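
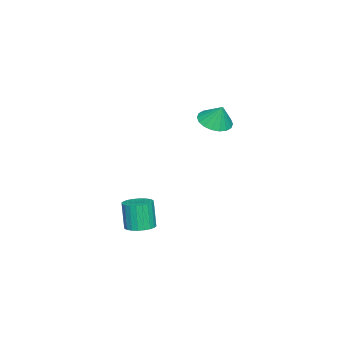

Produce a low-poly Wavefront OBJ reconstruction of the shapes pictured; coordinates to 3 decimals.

v -0.665 -3.757 -4.539
v 0.182 -3.889 -4.393
v -0.147 -4.154 -2.716
v -0.995 -4.023 -2.861
v 0.158 -3.554 -4.345
v -0.171 -3.819 -2.667
v 0.008 -3.249 -4.326
v -0.321 -3.515 -2.649
v -0.244 -3.023 -4.34
v -0.573 -3.288 -2.662
v -0.56 -2.908 -4.383
v -0.889 -3.173 -2.706
v -0.893 -2.922 -4.451
v -1.222 -3.188 -2.774
v -1.19 -3.063 -4.532
v -1.52 -3.329 -2.854
v -1.408 -3.31 -4.614
v -1.737 -3.576 -2.936
v -1.513 -3.626 -4.684
v -1.842 -3.891 -3.007
v -1.489 -3.961 -4.733
v -1.818 -4.226 -3.055
v -1.339 -4.265 -4.751
v -1.668 -4.531 -3.074
v -1.087 -4.492 -4.738
v -1.416 -4.757 -3.06
v -0.771 -4.607 -4.694
v -1.1 -4.872 -3.017
v -0.438 -4.592 -4.626
v -0.767 -4.858 -2.949
v -0.14 -4.451 -4.546
v -0.47 -4.717 -2.868
v 0.077 -4.204 -4.464
v -0.252 -4.47 -2.786
v -3.079 -0.398 2.992
v -2.121 -0.679 2.949
v -2.881 0.098 4.188
v -2.111 -0.268 2.777
v -2.294 0.116 2.648
v -2.632 0.399 2.587
v -3.059 0.524 2.606
v -3.489 0.467 2.702
v -3.839 0.238 2.855
v -4.038 -0.117 3.035
v -4.047 -0.528 3.207
v -3.865 -0.912 3.336
v -3.527 -1.195 3.397
v -3.1 -1.32 3.378
v -2.669 -1.263 3.282
v -2.32 -1.034 3.129
f 2 1 5
f 2 5 3
f 3 5 6
f 3 6 4
f 5 1 7
f 5 7 6
f 6 7 8
f 6 8 4
f 7 1 9
f 7 9 8
f 8 9 10
f 8 10 4
f 9 1 11
f 9 11 10
f 10 11 12
f 10 12 4
f 11 1 13
f 11 13 12
f 12 13 14
f 12 14 4
f 13 1 15
f 13 15 14
f 14 15 16
f 14 16 4
f 15 1 17
f 15 17 16
f 16 17 18
f 16 18 4
f 17 1 19
f 17 19 18
f 18 19 20
f 18 20 4
f 19 1 21
f 19 21 20
f 20 21 22
f 20 22 4
f 21 1 23
f 21 23 22
f 22 23 24
f 22 24 4
f 23 1 25
f 23 25 24
f 24 25 26
f 24 26 4
f 25 1 27
f 25 27 26
f 26 27 28
f 26 28 4
f 27 1 29
f 27 29 28
f 28 29 30
f 28 30 4
f 29 1 31
f 29 31 30
f 30 31 32
f 30 32 4
f 31 1 33
f 31 33 32
f 32 33 34
f 32 34 4
f 33 1 2
f 33 2 34
f 34 2 3
f 34 3 4
f 36 35 38
f 36 38 37
f 38 35 39
f 38 39 37
f 39 35 40
f 39 40 37
f 40 35 41
f 40 41 37
f 41 35 42
f 41 42 37
f 42 35 43
f 42 43 37
f 43 35 44
f 43 44 37
f 44 35 45
f 44 45 37
f 45 35 46
f 45 46 37
f 46 35 47
f 46 47 37
f 47 35 48
f 47 48 37
f 48 35 49
f 48 49 37
f 49 35 50
f 49 50 37
f 50 35 36
f 50 36 37



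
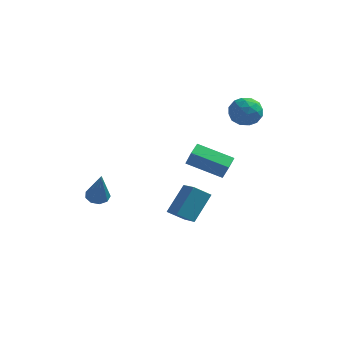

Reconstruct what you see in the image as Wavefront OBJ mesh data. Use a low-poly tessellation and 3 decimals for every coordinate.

v -3.137 -3.129 0.26
v -2.537 -2.948 0.193
v -2.683 -3.931 2.18
v -2.766 -2.634 0.379
v -3.168 -2.551 0.509
v -3.556 -2.738 0.522
v -3.748 -3.108 0.413
v -3.654 -3.488 0.232
v -3.318 -3.699 0.064
v -2.898 -3.644 -0.012
v -2.589 -3.347 0.039
v -0.332 -0.462 -2.13
v 0.25 0.725 -0.779
v 0.504 -0.182 -2.736
v 1.086 1.005 -1.385
v 0.454 -1.525 -1.535
v 1.036 -0.338 -0.184
v 1.29 -1.245 -2.141
v 1.872 -0.058 -0.79
v 2.709 4.493 3.603
v 3.404 4.175 3.011
v 2.196 3.025 3.789
v 2.891 2.707 3.197
v 3.121 3.057 4.069
v 3.438 3.963 3.954
v 2.162 3.237 2.846
v 2.479 4.143 2.731
v 3.066 3.398 2.543
v 3.659 3.287 3.299
v 1.941 3.913 3.501
v 2.534 3.802 4.257
v 3.101 4.462 3.291
v 2.499 2.738 3.509
v 2.634 2.943 4.022
v 3.043 2.756 3.674
v 3.121 4.338 3.845
v 3.53 4.151 3.497
v 3.364 3.494 4.119
v 2.07 3.049 3.303
v 2.479 2.862 2.955
v 2.557 4.444 3.126
v 2.966 4.257 2.778
v 2.236 3.706 2.681
v 3.311 3.819 2.667
v 3.01 2.957 2.777
v 2.581 3.268 2.57
v 2.768 3.801 2.503
v 3.66 3.754 3.112
v 3.359 2.891 3.221
v 3.494 3.097 3.734
v 3.68 3.63 3.666
v 3.461 3.297 2.837
v 2.241 4.309 3.579
v 1.94 3.446 3.688
v 1.92 3.57 3.134
v 2.106 4.103 3.066
v 2.59 4.243 4.023
v 2.289 3.381 4.133
v 2.832 3.399 4.297
v 3.019 3.932 4.23
v 2.139 3.903 3.963
v 0.448 0.296 1.1
v 0.8 0.036 2.054
v 0.555 1.157 1.295
v 0.907 0.897 2.25
v 2.373 0.223 0.37
v 2.725 -0.037 1.325
v 2.48 1.084 0.566
v 2.832 0.824 1.52
f 2 1 4
f 2 4 3
f 4 1 5
f 4 5 3
f 5 1 6
f 5 6 3
f 6 1 7
f 6 7 3
f 7 1 8
f 7 8 3
f 8 1 9
f 8 9 3
f 9 1 10
f 9 10 3
f 10 1 11
f 10 11 3
f 11 1 2
f 11 2 3
f 13 15 12
f 16 13 12
f 12 15 14
f 14 16 12
f 13 19 15
f 17 13 16
f 17 19 13
f 15 19 14
f 18 16 14
f 14 19 18
f 18 17 16
f 19 17 18
f 20 57 36
f 57 31 60
f 36 60 25
f 57 60 36
f 20 36 32
f 36 25 37
f 32 37 21
f 36 37 32
f 20 32 41
f 32 21 42
f 41 42 27
f 32 42 41
f 20 41 53
f 41 27 56
f 53 56 30
f 41 56 53
f 20 53 57
f 53 30 61
f 57 61 31
f 53 61 57
f 21 37 48
f 37 25 51
f 48 51 29
f 37 51 48
f 25 60 38
f 60 31 59
f 38 59 24
f 60 59 38
f 31 61 58
f 61 30 54
f 58 54 22
f 61 54 58
f 30 56 55
f 56 27 43
f 55 43 26
f 56 43 55
f 27 42 47
f 42 21 44
f 47 44 28
f 42 44 47
f 23 49 35
f 49 29 50
f 35 50 24
f 49 50 35
f 23 35 33
f 35 24 34
f 33 34 22
f 35 34 33
f 23 33 40
f 33 22 39
f 40 39 26
f 33 39 40
f 23 40 45
f 40 26 46
f 45 46 28
f 40 46 45
f 23 45 49
f 45 28 52
f 49 52 29
f 45 52 49
f 24 50 38
f 50 29 51
f 38 51 25
f 50 51 38
f 22 34 58
f 34 24 59
f 58 59 31
f 34 59 58
f 26 39 55
f 39 22 54
f 55 54 30
f 39 54 55
f 28 46 47
f 46 26 43
f 47 43 27
f 46 43 47
f 29 52 48
f 52 28 44
f 48 44 21
f 52 44 48
f 63 65 62
f 66 63 62
f 62 65 64
f 64 66 62
f 63 69 65
f 67 63 66
f 67 69 63
f 65 69 64
f 68 66 64
f 64 69 68
f 68 67 66
f 69 67 68



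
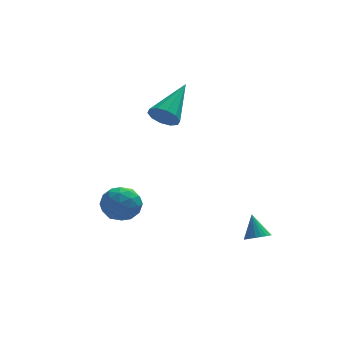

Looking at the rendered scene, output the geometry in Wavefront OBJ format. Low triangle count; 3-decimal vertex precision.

v 0.223 1.702 1.665
v 0.527 1.914 1.048
v 1.357 3.198 2.735
v 0.156 2.152 1.107
v -0.189 2.219 1.38
v -0.377 2.088 1.762
v -0.335 1.81 2.107
v -0.08 1.491 2.283
v 0.291 1.252 2.223
v 0.636 1.186 1.95
v 0.823 1.316 1.569
v 0.782 1.595 1.224
v 3.212 -2.762 -3.003
v 3.478 -3.152 -2.719
v 3.088 -2.158 -2.057
v 3.649 -3.015 -2.784
v 3.745 -2.834 -2.887
v 3.749 -2.641 -3.01
v 3.66 -2.469 -3.131
v 3.493 -2.348 -3.231
v 3.278 -2.298 -3.291
v 3.052 -2.329 -3.301
v 2.853 -2.434 -3.26
v 2.717 -2.597 -3.174
v 2.666 -2.788 -3.059
v 2.709 -2.974 -2.934
v 2.84 -3.124 -2.821
v 3.035 -3.211 -2.74
v 3.261 -3.221 -2.704
v -2.274 -1.784 -0.969
v -1.575 -1.95 -0.492
v -2.545 -3.15 -1.048
v -1.846 -3.316 -0.571
v -2.529 -2.929 -0.215
v -2.361 -2.085 -0.166
v -1.759 -3.015 -1.374
v -1.591 -2.171 -1.325
v -1.257 -2.711 -0.743
v -1.733 -2.658 -0.026
v -2.387 -2.442 -1.514
v -2.863 -2.389 -0.797
v -1.9 -1.747 -0.724
v -2.22 -3.353 -0.816
v -2.621 -3.125 -0.607
v -2.21 -3.223 -0.327
v -2.363 -1.826 -0.532
v -1.952 -1.924 -0.252
v -2.513 -2.499 -0.088
v -2.168 -3.176 -1.288
v -1.757 -3.274 -1.008
v -1.91 -1.877 -1.213
v -1.499 -1.975 -0.933
v -1.607 -2.601 -1.452
v -1.302 -2.292 -0.591
v -1.462 -3.095 -0.637
v -1.411 -2.918 -1.109
v -1.312 -2.422 -1.08
v -1.582 -2.261 -0.169
v -1.742 -3.064 -0.216
v -2.144 -2.836 -0.006
v -2.045 -2.34 0.023
v -1.395 -2.708 -0.317
v -2.378 -2.036 -1.324
v -2.538 -2.839 -1.371
v -2.075 -2.76 -1.563
v -1.976 -2.264 -1.534
v -2.658 -2.005 -0.903
v -2.818 -2.808 -0.949
v -2.808 -2.678 -0.46
v -2.709 -2.182 -0.431
v -2.725 -2.392 -1.223
f 2 1 4
f 2 4 3
f 4 1 5
f 4 5 3
f 5 1 6
f 5 6 3
f 6 1 7
f 6 7 3
f 7 1 8
f 7 8 3
f 8 1 9
f 8 9 3
f 9 1 10
f 9 10 3
f 10 1 11
f 10 11 3
f 11 1 12
f 11 12 3
f 12 1 2
f 12 2 3
f 14 13 16
f 14 16 15
f 16 13 17
f 16 17 15
f 17 13 18
f 17 18 15
f 18 13 19
f 18 19 15
f 19 13 20
f 19 20 15
f 20 13 21
f 20 21 15
f 21 13 22
f 21 22 15
f 22 13 23
f 22 23 15
f 23 13 24
f 23 24 15
f 24 13 25
f 24 25 15
f 25 13 26
f 25 26 15
f 26 13 27
f 26 27 15
f 27 13 28
f 27 28 15
f 28 13 29
f 28 29 15
f 29 13 14
f 29 14 15
f 30 67 46
f 67 41 70
f 46 70 35
f 67 70 46
f 30 46 42
f 46 35 47
f 42 47 31
f 46 47 42
f 30 42 51
f 42 31 52
f 51 52 37
f 42 52 51
f 30 51 63
f 51 37 66
f 63 66 40
f 51 66 63
f 30 63 67
f 63 40 71
f 67 71 41
f 63 71 67
f 31 47 58
f 47 35 61
f 58 61 39
f 47 61 58
f 35 70 48
f 70 41 69
f 48 69 34
f 70 69 48
f 41 71 68
f 71 40 64
f 68 64 32
f 71 64 68
f 40 66 65
f 66 37 53
f 65 53 36
f 66 53 65
f 37 52 57
f 52 31 54
f 57 54 38
f 52 54 57
f 33 59 45
f 59 39 60
f 45 60 34
f 59 60 45
f 33 45 43
f 45 34 44
f 43 44 32
f 45 44 43
f 33 43 50
f 43 32 49
f 50 49 36
f 43 49 50
f 33 50 55
f 50 36 56
f 55 56 38
f 50 56 55
f 33 55 59
f 55 38 62
f 59 62 39
f 55 62 59
f 34 60 48
f 60 39 61
f 48 61 35
f 60 61 48
f 32 44 68
f 44 34 69
f 68 69 41
f 44 69 68
f 36 49 65
f 49 32 64
f 65 64 40
f 49 64 65
f 38 56 57
f 56 36 53
f 57 53 37
f 56 53 57
f 39 62 58
f 62 38 54
f 58 54 31
f 62 54 58



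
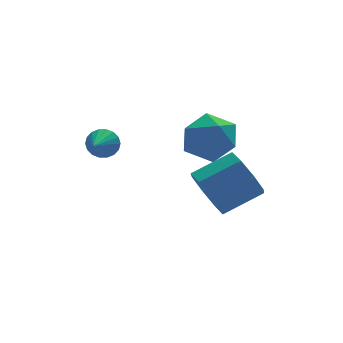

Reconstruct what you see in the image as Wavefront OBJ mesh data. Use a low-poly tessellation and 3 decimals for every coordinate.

v 0.104 1.208 1.117
v 0.56 1.579 0.199
v 2.132 1.543 0.966
v 1.676 1.172 1.883
v 0.325 2.195 0.71
v 1.898 2.159 1.477
v -0.04 2.233 1.46
v 1.533 2.196 2.226
v -0.32 1.67 2.008
v 1.252 1.634 2.775
v -0.352 0.837 2.034
v 1.22 0.801 2.801
v -0.118 0.221 1.523
v 1.455 0.185 2.29
v 0.247 0.184 0.774
v 1.82 0.147 1.54
v 0.528 0.746 0.225
v 2.1 0.71 0.992
v 0.37 2.422 2.719
v 1.329 1.838 2.953
v -0.409 1.762 4.267
v 0.55 1.178 4.501
v 0.546 2.323 4.563
v 1.028 2.731 3.606
v -0.108 0.869 3.614
v 0.374 1.277 2.657
v 1.033 0.879 3.506
v 1.437 1.777 4.092
v -0.517 1.823 3.128
v -0.113 2.721 3.714
v -3.092 3.049 3.409
v -2.827 2.637 2.997
v -3.768 2.111 3.911
v -2.649 2.627 3.219
v -2.559 2.701 3.479
v -2.574 2.844 3.725
v -2.692 3.027 3.909
v -2.889 3.215 3.993
v -3.126 3.369 3.962
v -3.357 3.46 3.822
v -3.534 3.47 3.6
v -3.625 3.396 3.34
v -3.609 3.253 3.094
v -3.491 3.07 2.91
v -3.294 2.883 2.825
v -3.057 2.728 2.857
f 2 1 5
f 2 5 3
f 3 5 6
f 3 6 4
f 5 1 7
f 5 7 6
f 6 7 8
f 6 8 4
f 7 1 9
f 7 9 8
f 8 9 10
f 8 10 4
f 9 1 11
f 9 11 10
f 10 11 12
f 10 12 4
f 11 1 13
f 11 13 12
f 12 13 14
f 12 14 4
f 13 1 15
f 13 15 14
f 14 15 16
f 14 16 4
f 15 1 17
f 15 17 16
f 16 17 18
f 16 18 4
f 17 1 2
f 17 2 18
f 18 2 3
f 18 3 4
f 19 30 24
f 19 24 20
f 19 20 26
f 19 26 29
f 19 29 30
f 20 24 28
f 24 30 23
f 30 29 21
f 29 26 25
f 26 20 27
f 22 28 23
f 22 23 21
f 22 21 25
f 22 25 27
f 22 27 28
f 23 28 24
f 21 23 30
f 25 21 29
f 27 25 26
f 28 27 20
f 32 31 34
f 32 34 33
f 34 31 35
f 34 35 33
f 35 31 36
f 35 36 33
f 36 31 37
f 36 37 33
f 37 31 38
f 37 38 33
f 38 31 39
f 38 39 33
f 39 31 40
f 39 40 33
f 40 31 41
f 40 41 33
f 41 31 42
f 41 42 33
f 42 31 43
f 42 43 33
f 43 31 44
f 43 44 33
f 44 31 45
f 44 45 33
f 45 31 46
f 45 46 33
f 46 31 32
f 46 32 33



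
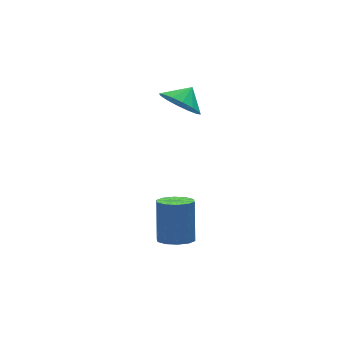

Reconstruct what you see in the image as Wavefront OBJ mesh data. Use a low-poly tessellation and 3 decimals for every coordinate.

v 0.656 -4.105 -2.609
v 1.464 -4.165 -2.736
v 1.812 -3.376 -0.898
v 1.004 -3.315 -0.771
v 1.313 -3.711 -2.902
v 1.661 -2.922 -1.064
v 0.911 -3.407 -2.957
v 1.259 -2.618 -1.119
v 0.412 -3.37 -2.878
v 0.759 -2.58 -1.041
v 0.006 -3.613 -2.697
v 0.353 -2.824 -0.859
v -0.152 -4.044 -2.482
v 0.196 -3.255 -0.644
v -0.001 -4.498 -2.316
v 0.347 -3.709 -0.478
v 0.401 -4.802 -2.261
v 0.749 -4.013 -0.423
v 0.901 -4.84 -2.339
v 1.248 -4.05 -0.502
v 1.307 -4.596 -2.521
v 1.654 -3.807 -0.683
v 2.379 -0.798 3.255
v 2.913 -0.455 2.444
v 3.121 -0.462 3.885
v 2.604 -0.045 2.589
v 2.235 0.163 2.912
v 1.904 0.113 3.328
v 1.701 -0.18 3.724
v 1.679 -0.64 3.994
v 1.845 -1.141 4.066
v 2.154 -1.551 3.921
v 2.523 -1.759 3.597
v 2.854 -1.709 3.182
v 3.057 -1.416 2.786
v 3.079 -0.957 2.516
f 2 1 5
f 2 5 3
f 3 5 6
f 3 6 4
f 5 1 7
f 5 7 6
f 6 7 8
f 6 8 4
f 7 1 9
f 7 9 8
f 8 9 10
f 8 10 4
f 9 1 11
f 9 11 10
f 10 11 12
f 10 12 4
f 11 1 13
f 11 13 12
f 12 13 14
f 12 14 4
f 13 1 15
f 13 15 14
f 14 15 16
f 14 16 4
f 15 1 17
f 15 17 16
f 16 17 18
f 16 18 4
f 17 1 19
f 17 19 18
f 18 19 20
f 18 20 4
f 19 1 21
f 19 21 20
f 20 21 22
f 20 22 4
f 21 1 2
f 21 2 22
f 22 2 3
f 22 3 4
f 24 23 26
f 24 26 25
f 26 23 27
f 26 27 25
f 27 23 28
f 27 28 25
f 28 23 29
f 28 29 25
f 29 23 30
f 29 30 25
f 30 23 31
f 30 31 25
f 31 23 32
f 31 32 25
f 32 23 33
f 32 33 25
f 33 23 34
f 33 34 25
f 34 23 35
f 34 35 25
f 35 23 36
f 35 36 25
f 36 23 24
f 36 24 25



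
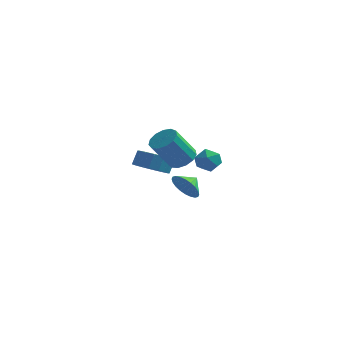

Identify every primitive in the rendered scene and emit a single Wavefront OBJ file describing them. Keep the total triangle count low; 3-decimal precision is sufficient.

v 1.371 -1.322 1.299
v 1.892 -0.649 1.321
v 2.088 -1.911 2.319
v 2.609 -1.238 2.341
v 1.801 -1.159 2.598
v 1.358 -0.796 1.968
v 2.622 -1.764 1.672
v 2.179 -1.401 1.042
v 2.665 -0.922 1.552
v 2.158 -0.548 2.124
v 1.822 -2.012 1.516
v 1.315 -1.638 2.088
v -0.495 3.396 -2.805
v 0.046 3.52 -3.672
v -0.025 4.204 -2.395
v -0.277 3.747 -3.748
v -0.633 3.921 -3.681
v -0.968 4.014 -3.48
v -1.231 4.014 -3.176
v -1.383 3.92 -2.816
v -1.399 3.745 -2.454
v -1.277 3.518 -2.146
v -1.037 3.272 -1.937
v -0.714 3.046 -1.861
v -0.358 2.872 -1.929
v -0.023 2.779 -2.13
v 0.241 2.779 -2.433
v 0.392 2.873 -2.793
v 0.408 3.047 -3.155
v 0.287 3.275 -3.464
v -1.669 0.301 -0.035
v -0.607 0.34 -0.28
v -0.43 0.857 0.569
v -1.491 0.819 0.815
v -0.829 0.802 -0.515
v -0.651 1.319 0.334
v -1.275 1.131 -0.622
v -1.097 1.648 0.227
v -1.827 1.237 -0.571
v -1.649 1.754 0.278
v -2.336 1.092 -0.377
v -2.159 1.61 0.472
v -2.667 0.736 -0.091
v -2.489 1.253 0.759
v -2.73 0.263 0.211
v -2.553 0.78 1.06
v -2.509 -0.199 0.446
v -2.331 0.318 1.295
v -2.063 -0.528 0.553
v -1.885 -0.011 1.402
v -1.511 -0.634 0.502
v -1.333 -0.117 1.351
v -1.001 -0.49 0.308
v -0.824 0.028 1.157
v -0.671 -0.133 0.021
v -0.493 0.384 0.871
v 1.13 -3.431 2.87
v 1.74 -3.046 3.357
v 0.88 -3.784 5.017
v 0.27 -4.169 4.53
v 1.375 -2.723 3.311
v 0.514 -3.46 4.972
v 0.932 -2.624 3.126
v 0.072 -3.361 4.786
v 0.552 -2.781 2.859
v -0.308 -3.519 4.519
v 0.356 -3.145 2.596
v -0.505 -3.883 4.256
v 0.405 -3.6 2.419
v -0.455 -4.337 4.079
v 0.685 -4.001 2.386
v -0.175 -4.739 4.046
v 1.106 -4.221 2.506
v 0.246 -4.959 4.167
v 1.535 -4.191 2.742
v 0.675 -4.928 4.402
v 1.835 -3.919 3.019
v 0.975 -4.657 4.679
v 1.911 -3.492 3.248
v 1.051 -4.23 4.908
f 1 12 6
f 1 6 2
f 1 2 8
f 1 8 11
f 1 11 12
f 2 6 10
f 6 12 5
f 12 11 3
f 11 8 7
f 8 2 9
f 4 10 5
f 4 5 3
f 4 3 7
f 4 7 9
f 4 9 10
f 5 10 6
f 3 5 12
f 7 3 11
f 9 7 8
f 10 9 2
f 14 13 16
f 14 16 15
f 16 13 17
f 16 17 15
f 17 13 18
f 17 18 15
f 18 13 19
f 18 19 15
f 19 13 20
f 19 20 15
f 20 13 21
f 20 21 15
f 21 13 22
f 21 22 15
f 22 13 23
f 22 23 15
f 23 13 24
f 23 24 15
f 24 13 25
f 24 25 15
f 25 13 26
f 25 26 15
f 26 13 27
f 26 27 15
f 27 13 28
f 27 28 15
f 28 13 29
f 28 29 15
f 29 13 30
f 29 30 15
f 30 13 14
f 30 14 15
f 32 31 35
f 32 35 33
f 33 35 36
f 33 36 34
f 35 31 37
f 35 37 36
f 36 37 38
f 36 38 34
f 37 31 39
f 37 39 38
f 38 39 40
f 38 40 34
f 39 31 41
f 39 41 40
f 40 41 42
f 40 42 34
f 41 31 43
f 41 43 42
f 42 43 44
f 42 44 34
f 43 31 45
f 43 45 44
f 44 45 46
f 44 46 34
f 45 31 47
f 45 47 46
f 46 47 48
f 46 48 34
f 47 31 49
f 47 49 48
f 48 49 50
f 48 50 34
f 49 31 51
f 49 51 50
f 50 51 52
f 50 52 34
f 51 31 53
f 51 53 52
f 52 53 54
f 52 54 34
f 53 31 55
f 53 55 54
f 54 55 56
f 54 56 34
f 55 31 32
f 55 32 56
f 56 32 33
f 56 33 34
f 58 57 61
f 58 61 59
f 59 61 62
f 59 62 60
f 61 57 63
f 61 63 62
f 62 63 64
f 62 64 60
f 63 57 65
f 63 65 64
f 64 65 66
f 64 66 60
f 65 57 67
f 65 67 66
f 66 67 68
f 66 68 60
f 67 57 69
f 67 69 68
f 68 69 70
f 68 70 60
f 69 57 71
f 69 71 70
f 70 71 72
f 70 72 60
f 71 57 73
f 71 73 72
f 72 73 74
f 72 74 60
f 73 57 75
f 73 75 74
f 74 75 76
f 74 76 60
f 75 57 77
f 75 77 76
f 76 77 78
f 76 78 60
f 77 57 79
f 77 79 78
f 78 79 80
f 78 80 60
f 79 57 58
f 79 58 80
f 80 58 59
f 80 59 60



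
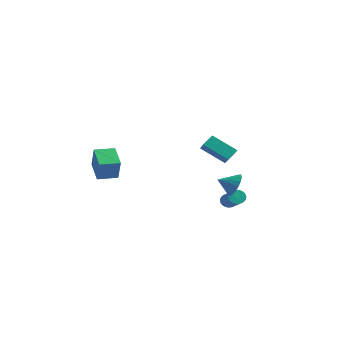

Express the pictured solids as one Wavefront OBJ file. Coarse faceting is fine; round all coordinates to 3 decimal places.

v 3.431 2.315 -0.016
v 3.852 2.396 0.694
v 2.809 1.585 0.436
v 3.561 2.664 0.726
v 3.239 2.852 0.587
v 2.962 2.917 0.311
v 2.792 2.844 -0.041
v 2.768 2.65 -0.387
v 2.896 2.379 -0.648
v 3.147 2.093 -0.764
v 3.462 1.859 -0.709
v 3.771 1.729 -0.495
v 4.001 1.733 -0.172
v 4.101 1.87 0.187
v 4.048 2.11 0.5
v -5.107 -0.425 0.148
v -4.523 -0.786 1.526
v -4.472 0.629 0.156
v -3.889 0.268 1.534
v -3.931 -1.128 -0.534
v -3.348 -1.489 0.844
v -3.297 -0.074 -0.526
v -2.713 -0.435 0.852
v 2.244 0.789 2.865
v 2.314 1.439 3.392
v 3.49 1.434 1.904
v 3.56 2.084 2.431
v 2.98 0.236 3.449
v 3.05 0.886 3.976
v 4.226 0.881 2.488
v 4.296 1.531 3.015
v 1.169 4.324 -2.357
v 1.508 4.633 -2.58
v 3.03 3.664 -1.606
v 2.691 3.356 -1.383
v 1.467 4.734 -2.414
v 2.989 3.766 -1.44
v 1.38 4.774 -2.24
v 2.902 3.805 -1.266
v 1.261 4.744 -2.083
v 2.783 3.776 -1.109
v 1.128 4.651 -1.968
v 2.65 3.683 -0.994
v 1.001 4.508 -1.912
v 2.523 3.54 -0.938
v 0.9 4.337 -1.924
v 2.422 3.369 -0.95
v 0.84 4.164 -2.002
v 2.362 3.196 -1.028
v 0.83 4.016 -2.134
v 2.352 3.047 -1.16
v 0.871 3.914 -2.3
v 2.393 2.946 -1.326
v 0.958 3.875 -2.474
v 2.48 2.906 -1.5
v 1.077 3.904 -2.631
v 2.599 2.936 -1.657
v 1.21 3.997 -2.746
v 2.732 3.029 -1.772
v 1.337 4.14 -2.802
v 2.859 3.172 -1.828
v 1.438 4.311 -2.79
v 2.96 3.343 -1.816
v 1.498 4.484 -2.712
v 3.02 3.516 -1.738
f 2 1 4
f 2 4 3
f 4 1 5
f 4 5 3
f 5 1 6
f 5 6 3
f 6 1 7
f 6 7 3
f 7 1 8
f 7 8 3
f 8 1 9
f 8 9 3
f 9 1 10
f 9 10 3
f 10 1 11
f 10 11 3
f 11 1 12
f 11 12 3
f 12 1 13
f 12 13 3
f 13 1 14
f 13 14 3
f 14 1 15
f 14 15 3
f 15 1 2
f 15 2 3
f 17 19 16
f 20 17 16
f 16 19 18
f 18 20 16
f 17 23 19
f 21 17 20
f 21 23 17
f 19 23 18
f 22 20 18
f 18 23 22
f 22 21 20
f 23 21 22
f 25 27 24
f 28 25 24
f 24 27 26
f 26 28 24
f 25 31 27
f 29 25 28
f 29 31 25
f 27 31 26
f 30 28 26
f 26 31 30
f 30 29 28
f 31 29 30
f 33 32 36
f 33 36 34
f 34 36 37
f 34 37 35
f 36 32 38
f 36 38 37
f 37 38 39
f 37 39 35
f 38 32 40
f 38 40 39
f 39 40 41
f 39 41 35
f 40 32 42
f 40 42 41
f 41 42 43
f 41 43 35
f 42 32 44
f 42 44 43
f 43 44 45
f 43 45 35
f 44 32 46
f 44 46 45
f 45 46 47
f 45 47 35
f 46 32 48
f 46 48 47
f 47 48 49
f 47 49 35
f 48 32 50
f 48 50 49
f 49 50 51
f 49 51 35
f 50 32 52
f 50 52 51
f 51 52 53
f 51 53 35
f 52 32 54
f 52 54 53
f 53 54 55
f 53 55 35
f 54 32 56
f 54 56 55
f 55 56 57
f 55 57 35
f 56 32 58
f 56 58 57
f 57 58 59
f 57 59 35
f 58 32 60
f 58 60 59
f 59 60 61
f 59 61 35
f 60 32 62
f 60 62 61
f 61 62 63
f 61 63 35
f 62 32 64
f 62 64 63
f 63 64 65
f 63 65 35
f 64 32 33
f 64 33 65
f 65 33 34
f 65 34 35



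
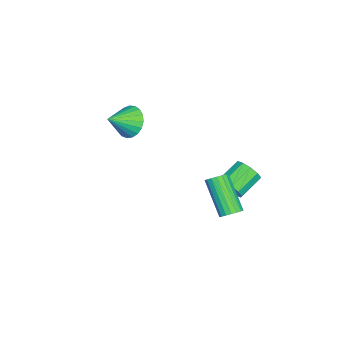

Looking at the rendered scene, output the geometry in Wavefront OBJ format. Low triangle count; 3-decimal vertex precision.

v -2.934 -3.295 -2.128
v -2.205 -2.654 -2.367
v -1.926 -4.145 -1.332
v -2.349 -2.493 -2.012
v -2.594 -2.47 -1.677
v -2.898 -2.59 -1.42
v -3.208 -2.831 -1.285
v -3.471 -3.153 -1.296
v -3.641 -3.5 -1.45
v -3.689 -3.811 -1.722
v -3.606 -4.033 -2.064
v -3.407 -4.127 -2.417
v -3.127 -4.077 -2.72
v -2.813 -3.893 -2.92
v -2.52 -3.604 -2.984
v -2.299 -3.263 -2.899
v -2.187 -2.926 -2.681
v -0.118 2.564 -3.802
v 0.343 2.76 -3.204
v -0.782 3.433 -2.56
v -1.242 3.236 -3.158
v 0.366 3.113 -3.532
v -0.759 3.786 -2.888
v 0.204 3.256 -3.963
v -0.92 3.928 -3.319
v -0.08 3.134 -4.333
v -1.205 3.807 -3.689
v -0.379 2.795 -4.5
v -1.504 3.467 -3.856
v -0.578 2.367 -4.4
v -1.703 3.04 -3.756
v -0.601 2.014 -4.072
v -1.726 2.687 -3.428
v -0.44 1.872 -3.641
v -1.564 2.544 -2.997
v -0.155 1.993 -3.271
v -1.28 2.666 -2.627
v 0.144 2.333 -3.104
v -0.981 3.005 -2.46
v 3.308 3.453 -2.635
v 3.749 3.561 -2.242
v 2.612 2.555 -0.692
v 2.172 2.447 -1.085
v 3.593 3.776 -2.217
v 2.456 2.77 -0.667
v 3.38 3.927 -2.275
v 2.244 2.921 -0.724
v 3.154 3.985 -2.404
v 2.017 2.978 -0.853
v 2.958 3.937 -2.579
v 1.821 2.93 -1.028
v 2.831 3.793 -2.765
v 1.694 2.787 -1.214
v 2.799 3.582 -2.925
v 1.662 2.576 -1.375
v 2.868 3.345 -3.028
v 1.731 2.339 -1.478
v 3.024 3.13 -3.053
v 1.887 2.124 -1.503
v 3.236 2.979 -2.996
v 2.1 1.973 -1.445
v 3.463 2.922 -2.867
v 2.326 1.915 -1.316
v 3.659 2.97 -2.692
v 2.522 1.963 -1.141
v 3.786 3.113 -2.506
v 2.649 2.107 -0.955
v 3.818 3.324 -2.345
v 2.681 2.318 -0.795
f 2 1 4
f 2 4 3
f 4 1 5
f 4 5 3
f 5 1 6
f 5 6 3
f 6 1 7
f 6 7 3
f 7 1 8
f 7 8 3
f 8 1 9
f 8 9 3
f 9 1 10
f 9 10 3
f 10 1 11
f 10 11 3
f 11 1 12
f 11 12 3
f 12 1 13
f 12 13 3
f 13 1 14
f 13 14 3
f 14 1 15
f 14 15 3
f 15 1 16
f 15 16 3
f 16 1 17
f 16 17 3
f 17 1 2
f 17 2 3
f 19 18 22
f 19 22 20
f 20 22 23
f 20 23 21
f 22 18 24
f 22 24 23
f 23 24 25
f 23 25 21
f 24 18 26
f 24 26 25
f 25 26 27
f 25 27 21
f 26 18 28
f 26 28 27
f 27 28 29
f 27 29 21
f 28 18 30
f 28 30 29
f 29 30 31
f 29 31 21
f 30 18 32
f 30 32 31
f 31 32 33
f 31 33 21
f 32 18 34
f 32 34 33
f 33 34 35
f 33 35 21
f 34 18 36
f 34 36 35
f 35 36 37
f 35 37 21
f 36 18 38
f 36 38 37
f 37 38 39
f 37 39 21
f 38 18 19
f 38 19 39
f 39 19 20
f 39 20 21
f 41 40 44
f 41 44 42
f 42 44 45
f 42 45 43
f 44 40 46
f 44 46 45
f 45 46 47
f 45 47 43
f 46 40 48
f 46 48 47
f 47 48 49
f 47 49 43
f 48 40 50
f 48 50 49
f 49 50 51
f 49 51 43
f 50 40 52
f 50 52 51
f 51 52 53
f 51 53 43
f 52 40 54
f 52 54 53
f 53 54 55
f 53 55 43
f 54 40 56
f 54 56 55
f 55 56 57
f 55 57 43
f 56 40 58
f 56 58 57
f 57 58 59
f 57 59 43
f 58 40 60
f 58 60 59
f 59 60 61
f 59 61 43
f 60 40 62
f 60 62 61
f 61 62 63
f 61 63 43
f 62 40 64
f 62 64 63
f 63 64 65
f 63 65 43
f 64 40 66
f 64 66 65
f 65 66 67
f 65 67 43
f 66 40 68
f 66 68 67
f 67 68 69
f 67 69 43
f 68 40 41
f 68 41 69
f 69 41 42
f 69 42 43



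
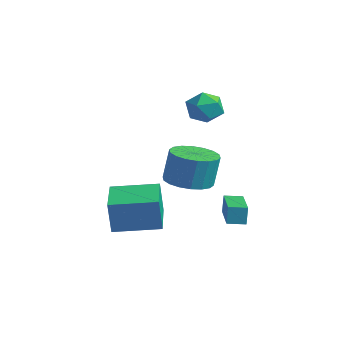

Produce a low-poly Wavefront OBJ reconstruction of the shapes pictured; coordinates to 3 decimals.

v 2.151 0.829 -3.103
v 2.088 0.949 -2.224
v 2.58 1.513 -3.166
v 2.517 1.633 -2.286
v 3.883 -0.233 -2.834
v 3.82 -0.113 -1.954
v 4.312 0.451 -2.896
v 4.249 0.571 -2.017
v 0.331 -3.358 -2.754
v 0.316 -3.525 -1.204
v 1.53 -1.706 -2.564
v 1.515 -1.874 -1.013
v 1.985 -4.546 -2.867
v 1.97 -4.714 -1.316
v 3.184 -2.895 -2.676
v 3.169 -3.062 -1.126
v 2.318 -1.027 -0.793
v 3.302 -0.654 -0.921
v 3.406 -0.4 0.625
v 2.422 -0.773 0.753
v 3.036 -0.267 -0.966
v 3.141 -0.013 0.579
v 2.628 -0.03 -0.978
v 2.733 0.224 0.568
v 2.159 0.009 -0.952
v 2.263 0.263 0.593
v 1.721 -0.157 -0.895
v 1.826 0.097 0.65
v 1.401 -0.495 -0.818
v 1.506 -0.241 0.728
v 1.263 -0.939 -0.736
v 1.368 -0.685 0.81
v 1.334 -1.4 -0.665
v 1.438 -1.146 0.881
v 1.599 -1.787 -0.619
v 1.704 -1.533 0.926
v 2.007 -2.024 -0.608
v 2.112 -1.77 0.938
v 2.477 -2.063 -0.633
v 2.581 -1.809 0.912
v 2.914 -1.897 -0.69
v 3.019 -1.643 0.855
v 3.234 -1.559 -0.768
v 3.339 -1.305 0.778
v 3.372 -1.115 -0.85
v 3.477 -0.861 0.696
v -0.607 1.638 2.506
v -0.235 2.067 1.789
v 0.515 0.673 2.511
v 0.887 1.102 1.794
v 0.864 1.513 2.611
v 0.17 2.109 2.608
v 0.11 0.631 1.692
v -0.584 1.227 1.689
v 0.208 1.444 1.286
v 0.674 1.99 1.854
v -0.394 0.75 2.446
v 0.072 1.296 3.014
f 2 4 1
f 5 2 1
f 1 4 3
f 3 5 1
f 2 8 4
f 6 2 5
f 6 8 2
f 4 8 3
f 7 5 3
f 3 8 7
f 7 6 5
f 8 6 7
f 10 12 9
f 13 10 9
f 9 12 11
f 11 13 9
f 10 16 12
f 14 10 13
f 14 16 10
f 12 16 11
f 15 13 11
f 11 16 15
f 15 14 13
f 16 14 15
f 18 17 21
f 18 21 19
f 19 21 22
f 19 22 20
f 21 17 23
f 21 23 22
f 22 23 24
f 22 24 20
f 23 17 25
f 23 25 24
f 24 25 26
f 24 26 20
f 25 17 27
f 25 27 26
f 26 27 28
f 26 28 20
f 27 17 29
f 27 29 28
f 28 29 30
f 28 30 20
f 29 17 31
f 29 31 30
f 30 31 32
f 30 32 20
f 31 17 33
f 31 33 32
f 32 33 34
f 32 34 20
f 33 17 35
f 33 35 34
f 34 35 36
f 34 36 20
f 35 17 37
f 35 37 36
f 36 37 38
f 36 38 20
f 37 17 39
f 37 39 38
f 38 39 40
f 38 40 20
f 39 17 41
f 39 41 40
f 40 41 42
f 40 42 20
f 41 17 43
f 41 43 42
f 42 43 44
f 42 44 20
f 43 17 45
f 43 45 44
f 44 45 46
f 44 46 20
f 45 17 18
f 45 18 46
f 46 18 19
f 46 19 20
f 47 58 52
f 47 52 48
f 47 48 54
f 47 54 57
f 47 57 58
f 48 52 56
f 52 58 51
f 58 57 49
f 57 54 53
f 54 48 55
f 50 56 51
f 50 51 49
f 50 49 53
f 50 53 55
f 50 55 56
f 51 56 52
f 49 51 58
f 53 49 57
f 55 53 54
f 56 55 48



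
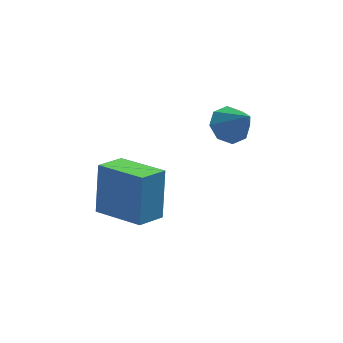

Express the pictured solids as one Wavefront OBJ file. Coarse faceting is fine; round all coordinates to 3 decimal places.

v 1.941 -1.097 -2.043
v 2.762 -0.975 -2.303
v 2.499 -2.023 -0.717
v 2.555 -0.501 -1.884
v 1.988 -0.376 -1.558
v 1.394 -0.673 -1.516
v 1.12 -1.219 -1.782
v 1.328 -1.693 -2.201
v 1.894 -1.818 -2.527
v 2.489 -1.521 -2.569
v -3.535 -2.753 -4.786
v -3.255 -1.84 -2.837
v -2.545 -2.039 -5.262
v -2.265 -1.126 -3.314
v -2.135 -4.334 -4.246
v -1.855 -3.421 -2.298
v -1.145 -3.62 -4.723
v -0.865 -2.707 -2.774
f 2 1 4
f 2 4 3
f 4 1 5
f 4 5 3
f 5 1 6
f 5 6 3
f 6 1 7
f 6 7 3
f 7 1 8
f 7 8 3
f 8 1 9
f 8 9 3
f 9 1 10
f 9 10 3
f 10 1 2
f 10 2 3
f 12 14 11
f 15 12 11
f 11 14 13
f 13 15 11
f 12 18 14
f 16 12 15
f 16 18 12
f 14 18 13
f 17 15 13
f 13 18 17
f 17 16 15
f 18 16 17



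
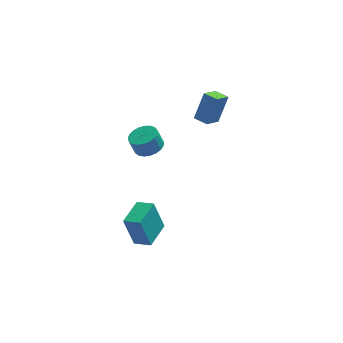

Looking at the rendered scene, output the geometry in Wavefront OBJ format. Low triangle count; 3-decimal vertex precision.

v -2.842 -0.408 -4.993
v -3.442 -0.101 -2.93
v -1.88 1.218 -4.955
v -2.479 1.525 -2.893
v -1.881 -0.985 -4.627
v -2.48 -0.678 -2.565
v -0.918 0.641 -4.59
v -1.518 0.948 -2.527
v 2.626 3.505 2.675
v 1.837 2.683 3.342
v 1.932 4.169 2.673
v 1.143 3.347 3.34
v 3.297 4.213 4.34
v 2.508 3.391 5.007
v 2.603 4.877 4.338
v 1.814 4.055 5.005
v -1.721 1.264 2.952
v -0.899 0.988 3.26
v -1.257 1.1 4.315
v -2.079 1.376 4.008
v -0.852 1.367 3.236
v -1.21 1.479 4.291
v -0.955 1.728 3.163
v -1.313 1.84 4.218
v -1.191 2.009 3.053
v -1.548 2.121 4.109
v -1.518 2.161 2.926
v -1.875 2.273 3.982
v -1.88 2.158 2.804
v -2.238 2.27 3.859
v -2.215 2 2.707
v -2.573 2.112 3.762
v -2.465 1.716 2.653
v -2.822 1.827 3.708
v -2.586 1.353 2.65
v -2.943 1.464 3.706
v -2.557 0.974 2.7
v -2.915 1.086 3.755
v -2.384 0.646 2.793
v -2.742 0.758 3.849
v -2.096 0.425 2.914
v -2.454 0.537 3.97
v -1.744 0.349 3.042
v -2.101 0.461 4.097
v -1.387 0.431 3.154
v -1.745 0.543 4.209
v -1.089 0.657 3.231
v -1.446 0.769 4.286
f 2 4 1
f 5 2 1
f 1 4 3
f 3 5 1
f 2 8 4
f 6 2 5
f 6 8 2
f 4 8 3
f 7 5 3
f 3 8 7
f 7 6 5
f 8 6 7
f 10 12 9
f 13 10 9
f 9 12 11
f 11 13 9
f 10 16 12
f 14 10 13
f 14 16 10
f 12 16 11
f 15 13 11
f 11 16 15
f 15 14 13
f 16 14 15
f 18 17 21
f 18 21 19
f 19 21 22
f 19 22 20
f 21 17 23
f 21 23 22
f 22 23 24
f 22 24 20
f 23 17 25
f 23 25 24
f 24 25 26
f 24 26 20
f 25 17 27
f 25 27 26
f 26 27 28
f 26 28 20
f 27 17 29
f 27 29 28
f 28 29 30
f 28 30 20
f 29 17 31
f 29 31 30
f 30 31 32
f 30 32 20
f 31 17 33
f 31 33 32
f 32 33 34
f 32 34 20
f 33 17 35
f 33 35 34
f 34 35 36
f 34 36 20
f 35 17 37
f 35 37 36
f 36 37 38
f 36 38 20
f 37 17 39
f 37 39 38
f 38 39 40
f 38 40 20
f 39 17 41
f 39 41 40
f 40 41 42
f 40 42 20
f 41 17 43
f 41 43 42
f 42 43 44
f 42 44 20
f 43 17 45
f 43 45 44
f 44 45 46
f 44 46 20
f 45 17 47
f 45 47 46
f 46 47 48
f 46 48 20
f 47 17 18
f 47 18 48
f 48 18 19
f 48 19 20



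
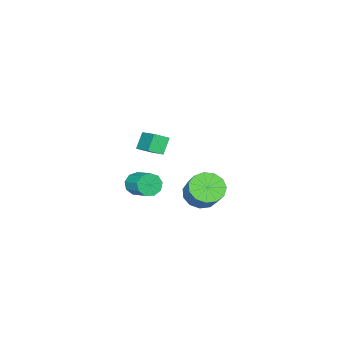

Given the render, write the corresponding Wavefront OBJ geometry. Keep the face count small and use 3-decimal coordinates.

v 1.602 2.979 2.091
v 2.235 2.164 2.411
v 2.851 3.107 3.589
v 2.218 3.921 3.269
v 2.553 2.476 1.996
v 3.169 3.418 3.174
v 2.569 2.947 1.611
v 3.185 3.889 2.789
v 2.278 3.428 1.378
v 2.894 4.37 2.557
v 1.772 3.766 1.372
v 2.388 4.709 2.55
v 1.213 3.855 1.594
v 1.829 4.797 2.772
v 0.776 3.665 1.973
v 1.393 4.608 3.152
v 0.602 3.258 2.39
v 1.219 4.2 3.569
v 0.746 2.761 2.712
v 1.362 3.704 3.891
v 1.161 2.334 2.837
v 1.777 3.277 4.015
v 1.716 2.112 2.724
v 2.332 3.054 3.903
v 2.292 -1.152 1.534
v 2.824 -1.033 0.935
v 3.281 0.31 1.607
v 2.748 0.192 2.206
v 2.338 -0.802 0.805
v 2.794 0.541 1.477
v 1.83 -0.735 1.015
v 2.286 0.608 1.687
v 1.538 -0.863 1.469
v 1.995 0.481 2.141
v 1.599 -1.126 1.953
v 2.055 0.218 2.625
v 1.984 -1.401 2.241
v 2.441 -0.057 2.913
v 2.513 -1.559 2.198
v 2.97 -0.216 2.87
v 2.939 -1.527 1.845
v 3.395 -0.184 2.517
v 3.061 -1.319 1.346
v 3.518 0.024 2.018
v -2.304 -4.073 0.859
v -3.05 -4.222 1.876
v -1.47 -2.407 1.714
v -2.216 -2.556 2.731
v -1.604 -4.644 1.289
v -2.35 -4.793 2.306
v -0.77 -2.978 2.144
v -1.516 -3.127 3.161
f 2 1 5
f 2 5 3
f 3 5 6
f 3 6 4
f 5 1 7
f 5 7 6
f 6 7 8
f 6 8 4
f 7 1 9
f 7 9 8
f 8 9 10
f 8 10 4
f 9 1 11
f 9 11 10
f 10 11 12
f 10 12 4
f 11 1 13
f 11 13 12
f 12 13 14
f 12 14 4
f 13 1 15
f 13 15 14
f 14 15 16
f 14 16 4
f 15 1 17
f 15 17 16
f 16 17 18
f 16 18 4
f 17 1 19
f 17 19 18
f 18 19 20
f 18 20 4
f 19 1 21
f 19 21 20
f 20 21 22
f 20 22 4
f 21 1 23
f 21 23 22
f 22 23 24
f 22 24 4
f 23 1 2
f 23 2 24
f 24 2 3
f 24 3 4
f 26 25 29
f 26 29 27
f 27 29 30
f 27 30 28
f 29 25 31
f 29 31 30
f 30 31 32
f 30 32 28
f 31 25 33
f 31 33 32
f 32 33 34
f 32 34 28
f 33 25 35
f 33 35 34
f 34 35 36
f 34 36 28
f 35 25 37
f 35 37 36
f 36 37 38
f 36 38 28
f 37 25 39
f 37 39 38
f 38 39 40
f 38 40 28
f 39 25 41
f 39 41 40
f 40 41 42
f 40 42 28
f 41 25 43
f 41 43 42
f 42 43 44
f 42 44 28
f 43 25 26
f 43 26 44
f 44 26 27
f 44 27 28
f 46 48 45
f 49 46 45
f 45 48 47
f 47 49 45
f 46 52 48
f 50 46 49
f 50 52 46
f 48 52 47
f 51 49 47
f 47 52 51
f 51 50 49
f 52 50 51



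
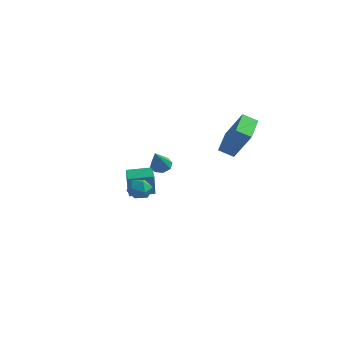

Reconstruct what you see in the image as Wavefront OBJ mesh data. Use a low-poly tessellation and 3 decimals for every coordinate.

v -1.285 -1.671 -1.338
v -0.63 -1.497 -1.565
v -0.89 -2.703 -0.995
v -0.235 -2.529 -1.222
v -0.516 -2.199 -0.653
v -0.76 -1.561 -0.865
v -0.76 -2.639 -1.695
v -1.004 -2.001 -1.907
v -0.306 -2.094 -1.786
v -0.155 -1.823 -1.142
v -1.365 -2.377 -1.418
v -1.214 -2.106 -0.774
v -4.035 2.785 -4.779
v -3.77 2.164 -3.121
v -4.491 3.418 -4.469
v -4.227 2.797 -2.811
v -2.853 3.583 -4.669
v -2.589 2.962 -3.011
v -3.31 4.216 -4.359
v -3.045 3.595 -2.701
v 0.084 -1.355 0.32
v 0.575 -1.082 0.463
v 0.276 -2.385 1.62
v 0.219 -0.903 0.657
v -0.217 -0.989 0.654
v -0.476 -1.289 0.455
v -0.407 -1.628 0.176
v -0.051 -1.807 -0.018
v 0.385 -1.721 -0.015
v 0.644 -1.421 0.185
v 3.157 0.726 0.682
v 2.41 0.442 1.116
v 2.755 2.392 1.083
v 2.008 2.108 1.517
v 4.192 0.572 2.363
v 3.445 0.288 2.797
v 3.79 2.238 2.764
v 3.043 1.954 3.198
f 1 12 6
f 1 6 2
f 1 2 8
f 1 8 11
f 1 11 12
f 2 6 10
f 6 12 5
f 12 11 3
f 11 8 7
f 8 2 9
f 4 10 5
f 4 5 3
f 4 3 7
f 4 7 9
f 4 9 10
f 5 10 6
f 3 5 12
f 7 3 11
f 9 7 8
f 10 9 2
f 14 16 13
f 17 14 13
f 13 16 15
f 15 17 13
f 14 20 16
f 18 14 17
f 18 20 14
f 16 20 15
f 19 17 15
f 15 20 19
f 19 18 17
f 20 18 19
f 22 21 24
f 22 24 23
f 24 21 25
f 24 25 23
f 25 21 26
f 25 26 23
f 26 21 27
f 26 27 23
f 27 21 28
f 27 28 23
f 28 21 29
f 28 29 23
f 29 21 30
f 29 30 23
f 30 21 22
f 30 22 23
f 32 34 31
f 35 32 31
f 31 34 33
f 33 35 31
f 32 38 34
f 36 32 35
f 36 38 32
f 34 38 33
f 37 35 33
f 33 38 37
f 37 36 35
f 38 36 37



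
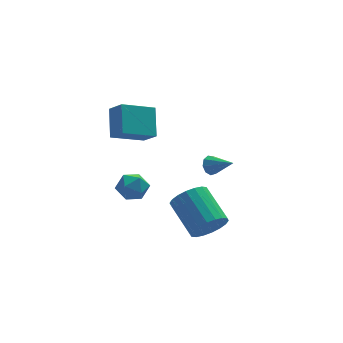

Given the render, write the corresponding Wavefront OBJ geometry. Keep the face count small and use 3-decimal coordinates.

v 2.708 2.458 -2.445
v 3.125 2.586 -2.797
v 3.512 1.562 -1.815
v 3.138 2.814 -2.489
v 2.95 2.876 -2.161
v 2.649 2.742 -1.966
v 2.375 2.476 -1.995
v 2.257 2.202 -2.235
v 2.35 2.047 -2.573
v 2.61 2.085 -2.851
v 2.916 2.298 -2.94
v -2.215 -1.498 0.125
v -1.559 -1.759 -0.226
v -2.421 -2.661 0.606
v -1.765 -2.922 0.255
v -1.714 -2.415 0.857
v -1.587 -1.696 0.559
v -2.393 -2.724 -0.179
v -2.266 -2.005 -0.477
v -1.669 -2.517 -0.414
v -1.25 -2.326 0.226
v -2.73 -2.094 0.154
v -2.311 -1.903 0.794
v 1.07 -3.442 -2.112
v 1.583 -3.699 -1.393
v 1.084 -2.055 -0.449
v 0.57 -1.798 -1.168
v 1.848 -3.486 -1.623
v 1.348 -1.843 -0.679
v 1.958 -3.265 -1.949
v 1.458 -1.622 -1.005
v 1.892 -3.079 -2.308
v 1.393 -1.436 -1.364
v 1.664 -2.965 -2.628
v 1.164 -1.321 -1.684
v 1.318 -2.945 -2.846
v 0.818 -1.302 -1.902
v 0.923 -3.023 -2.918
v 0.423 -1.38 -1.974
v 0.556 -3.185 -2.831
v 0.057 -1.541 -1.887
v 0.292 -3.397 -2.601
v -0.208 -1.754 -1.657
v 0.182 -3.618 -2.275
v -0.318 -1.975 -1.331
v 0.247 -3.804 -1.916
v -0.252 -2.161 -0.972
v 0.476 -3.919 -1.596
v -0.024 -2.275 -0.652
v 0.822 -3.938 -1.378
v 0.322 -2.295 -0.434
v 1.217 -3.86 -1.306
v 0.717 -2.217 -0.362
v -2.073 1.897 0.626
v -1.843 3.078 1.71
v -0.475 2.203 -0.046
v -0.246 3.385 1.039
v -1.654 1.195 1.301
v -1.425 2.377 2.386
v -0.057 1.502 0.63
v 0.173 2.683 1.714
f 2 1 4
f 2 4 3
f 4 1 5
f 4 5 3
f 5 1 6
f 5 6 3
f 6 1 7
f 6 7 3
f 7 1 8
f 7 8 3
f 8 1 9
f 8 9 3
f 9 1 10
f 9 10 3
f 10 1 11
f 10 11 3
f 11 1 2
f 11 2 3
f 12 23 17
f 12 17 13
f 12 13 19
f 12 19 22
f 12 22 23
f 13 17 21
f 17 23 16
f 23 22 14
f 22 19 18
f 19 13 20
f 15 21 16
f 15 16 14
f 15 14 18
f 15 18 20
f 15 20 21
f 16 21 17
f 14 16 23
f 18 14 22
f 20 18 19
f 21 20 13
f 25 24 28
f 25 28 26
f 26 28 29
f 26 29 27
f 28 24 30
f 28 30 29
f 29 30 31
f 29 31 27
f 30 24 32
f 30 32 31
f 31 32 33
f 31 33 27
f 32 24 34
f 32 34 33
f 33 34 35
f 33 35 27
f 34 24 36
f 34 36 35
f 35 36 37
f 35 37 27
f 36 24 38
f 36 38 37
f 37 38 39
f 37 39 27
f 38 24 40
f 38 40 39
f 39 40 41
f 39 41 27
f 40 24 42
f 40 42 41
f 41 42 43
f 41 43 27
f 42 24 44
f 42 44 43
f 43 44 45
f 43 45 27
f 44 24 46
f 44 46 45
f 45 46 47
f 45 47 27
f 46 24 48
f 46 48 47
f 47 48 49
f 47 49 27
f 48 24 50
f 48 50 49
f 49 50 51
f 49 51 27
f 50 24 52
f 50 52 51
f 51 52 53
f 51 53 27
f 52 24 25
f 52 25 53
f 53 25 26
f 53 26 27
f 55 57 54
f 58 55 54
f 54 57 56
f 56 58 54
f 55 61 57
f 59 55 58
f 59 61 55
f 57 61 56
f 60 58 56
f 56 61 60
f 60 59 58
f 61 59 60



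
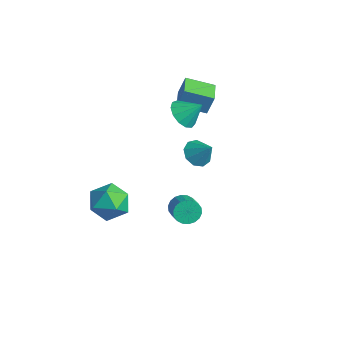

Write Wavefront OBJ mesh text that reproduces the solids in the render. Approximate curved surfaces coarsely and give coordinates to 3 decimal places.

v -1.844 2.27 -0.95
v -1.365 2.763 -1.53
v -0.916 2.59 0.09
v -1.791 3.114 -1.257
v -2.242 3.07 -0.84
v -2.507 2.651 -0.475
v -2.462 2.054 -0.331
v -2.128 1.558 -0.477
v -1.661 1.395 -0.844
v -1.28 1.641 -1.26
v -1.163 2.182 -1.531
v -1.675 1.221 2.975
v -0.841 0.838 2.662
v -0.985 1.979 3.885
v -0.929 1.284 2.358
v -1.254 1.71 2.25
v -1.713 1.981 2.372
v -2.16 2.01 2.686
v -2.452 1.79 3.092
v -2.498 1.389 3.46
v -2.283 0.935 3.675
v -1.874 0.572 3.667
v -1.403 0.415 3.44
v -1.017 0.514 3.065
v 2.372 -1.47 -0.401
v 2.762 -1.282 -1.013
v 3.777 -1.622 -0.472
v 3.388 -1.81 0.141
v 2.762 -1 -0.836
v 3.777 -1.34 -0.294
v 2.685 -0.81 -0.572
v 3.7 -1.15 -0.031
v 2.546 -0.751 -0.275
v 3.561 -1.091 0.267
v 2.372 -0.835 -0.002
v 3.388 -1.175 0.54
v 2.199 -1.044 0.192
v 3.214 -1.384 0.733
v 2.06 -1.338 0.268
v 3.075 -1.678 0.81
v 1.983 -1.658 0.212
v 2.998 -1.998 0.753
v 1.983 -1.94 0.034
v 2.998 -2.28 0.576
v 2.06 -2.13 -0.229
v 3.075 -2.47 0.312
v 2.199 -2.189 -0.527
v 3.214 -2.529 0.015
v 2.372 -2.105 -0.8
v 3.388 -2.445 -0.258
v 2.546 -1.896 -0.993
v 3.561 -2.236 -0.452
v 2.685 -1.602 -1.07
v 3.7 -1.942 -0.528
v -1.961 -2.26 -2.498
v -0.837 -2.773 -2.754
v -2.583 -4.027 -1.686
v -1.459 -4.54 -1.942
v -1.558 -3.648 -1.056
v -1.174 -2.555 -1.557
v -2.246 -4.245 -2.883
v -1.862 -3.152 -3.384
v -1.013 -3.999 -2.991
v -0.588 -3.63 -1.862
v -2.832 -3.17 -2.578
v -2.407 -2.801 -1.449
v -3.1 1.745 2.427
v -2.911 2.098 3.632
v -4.282 2.601 2.362
v -4.092 2.954 3.567
v -2.128 3.046 1.893
v -1.938 3.399 3.098
v -3.309 3.902 1.828
v -3.12 4.255 3.033
f 2 1 4
f 2 4 3
f 4 1 5
f 4 5 3
f 5 1 6
f 5 6 3
f 6 1 7
f 6 7 3
f 7 1 8
f 7 8 3
f 8 1 9
f 8 9 3
f 9 1 10
f 9 10 3
f 10 1 11
f 10 11 3
f 11 1 2
f 11 2 3
f 13 12 15
f 13 15 14
f 15 12 16
f 15 16 14
f 16 12 17
f 16 17 14
f 17 12 18
f 17 18 14
f 18 12 19
f 18 19 14
f 19 12 20
f 19 20 14
f 20 12 21
f 20 21 14
f 21 12 22
f 21 22 14
f 22 12 23
f 22 23 14
f 23 12 24
f 23 24 14
f 24 12 13
f 24 13 14
f 26 25 29
f 26 29 27
f 27 29 30
f 27 30 28
f 29 25 31
f 29 31 30
f 30 31 32
f 30 32 28
f 31 25 33
f 31 33 32
f 32 33 34
f 32 34 28
f 33 25 35
f 33 35 34
f 34 35 36
f 34 36 28
f 35 25 37
f 35 37 36
f 36 37 38
f 36 38 28
f 37 25 39
f 37 39 38
f 38 39 40
f 38 40 28
f 39 25 41
f 39 41 40
f 40 41 42
f 40 42 28
f 41 25 43
f 41 43 42
f 42 43 44
f 42 44 28
f 43 25 45
f 43 45 44
f 44 45 46
f 44 46 28
f 45 25 47
f 45 47 46
f 46 47 48
f 46 48 28
f 47 25 49
f 47 49 48
f 48 49 50
f 48 50 28
f 49 25 51
f 49 51 50
f 50 51 52
f 50 52 28
f 51 25 53
f 51 53 52
f 52 53 54
f 52 54 28
f 53 25 26
f 53 26 54
f 54 26 27
f 54 27 28
f 55 66 60
f 55 60 56
f 55 56 62
f 55 62 65
f 55 65 66
f 56 60 64
f 60 66 59
f 66 65 57
f 65 62 61
f 62 56 63
f 58 64 59
f 58 59 57
f 58 57 61
f 58 61 63
f 58 63 64
f 59 64 60
f 57 59 66
f 61 57 65
f 63 61 62
f 64 63 56
f 68 70 67
f 71 68 67
f 67 70 69
f 69 71 67
f 68 74 70
f 72 68 71
f 72 74 68
f 70 74 69
f 73 71 69
f 69 74 73
f 73 72 71
f 74 72 73



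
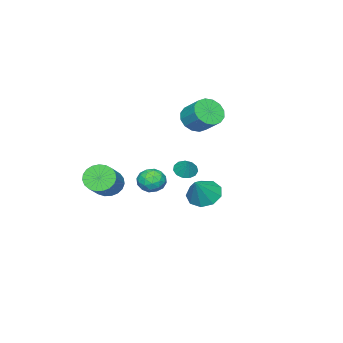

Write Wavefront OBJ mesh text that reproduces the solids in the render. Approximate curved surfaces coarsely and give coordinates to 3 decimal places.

v -3.436 -1.123 3.4
v -2.816 -1.709 3.92
v -2.503 -0.544 4.861
v -3.124 0.043 4.34
v -2.52 -1.493 3.554
v -2.208 -0.328 4.495
v -2.47 -1.177 3.146
v -2.158 -0.012 4.087
v -2.68 -0.847 2.807
v -2.367 0.318 3.748
v -3.091 -0.591 2.626
v -2.779 0.574 3.567
v -3.596 -0.477 2.653
v -3.283 0.688 3.594
v -4.057 -0.536 2.879
v -3.744 0.629 3.82
v -4.352 -0.752 3.245
v -4.04 0.413 4.186
v -4.402 -1.068 3.653
v -4.09 0.097 4.594
v -4.193 -1.398 3.992
v -3.88 -0.233 4.933
v -3.781 -1.654 4.173
v -3.469 -0.489 5.114
v -3.277 -1.768 4.146
v -2.964 -0.603 5.087
v -2.658 -3.041 -1.762
v -2.079 -3.696 -2.067
v -3.821 -3.944 -2.033
v -3.242 -4.599 -2.338
v -3.257 -4.375 -1.44
v -2.538 -3.817 -1.272
v -3.362 -3.823 -2.828
v -2.643 -3.265 -2.66
v -2.514 -4.179 -2.725
v -2.449 -4.52 -1.867
v -3.451 -3.12 -2.233
v -3.386 -3.461 -1.375
v -2.266 -3.29 -1.891
v -3.634 -4.35 -2.209
v -3.643 -4.219 -1.682
v -3.302 -4.604 -1.861
v -2.536 -3.361 -1.424
v -2.196 -3.746 -1.603
v -2.888 -4.145 -1.234
v -3.704 -3.894 -2.497
v -3.364 -4.279 -2.676
v -2.598 -3.036 -2.239
v -2.257 -3.421 -2.418
v -3.012 -3.495 -2.866
v -2.182 -3.958 -2.456
v -2.866 -4.489 -2.616
v -2.936 -4.033 -2.904
v -2.513 -3.705 -2.805
v -2.144 -4.159 -1.952
v -2.828 -4.689 -2.112
v -2.836 -4.558 -1.584
v -2.414 -4.23 -1.486
v -2.4 -4.443 -2.339
v -3.072 -2.951 -1.988
v -3.756 -3.481 -2.148
v -3.486 -3.41 -2.614
v -3.064 -3.082 -2.516
v -3.034 -3.151 -1.484
v -3.718 -3.682 -1.644
v -3.387 -3.935 -1.295
v -2.964 -3.607 -1.196
v -3.5 -3.197 -1.761
v -2.014 -0.795 0.004
v -1.716 -0.317 -0.429
v -1.566 -0.265 0.896
v -2.077 -0.173 -0.333
v -2.418 -0.226 -0.13
v -2.63 -0.46 0.115
v -2.647 -0.8 0.325
v -2.463 -1.138 0.434
v -2.137 -1.367 0.405
v -1.771 -1.415 0.25
v -1.483 -1.265 0.016
v -1.363 -0.967 -0.221
v -1.45 -0.613 -0.387
v 1.973 -3.225 -0.185
v 2.558 -3.78 -0.667
v 4.192 -3.111 0.542
v 3.607 -2.555 1.025
v 2.574 -3.448 -0.872
v 4.207 -2.779 0.337
v 2.486 -3.077 -0.959
v 4.119 -2.408 0.251
v 2.309 -2.732 -0.911
v 3.943 -2.063 0.298
v 2.074 -2.471 -0.738
v 3.708 -1.802 0.471
v 1.822 -2.341 -0.469
v 3.456 -1.672 0.74
v 1.596 -2.364 -0.151
v 3.23 -1.695 1.058
v 1.435 -2.536 0.161
v 3.069 -1.867 1.37
v 1.367 -2.826 0.413
v 3.001 -2.157 1.623
v 1.404 -3.186 0.563
v 3.038 -2.517 1.772
v 1.539 -3.552 0.582
v 3.173 -2.883 1.792
v 1.75 -3.861 0.47
v 3.383 -3.192 1.679
v 1.999 -4.061 0.244
v 3.632 -3.392 1.453
v 2.243 -4.116 -0.056
v 3.877 -3.447 1.153
v 2.441 -4.017 -0.379
v 4.075 -3.347 0.831
v 2.481 3.496 1.053
v 3.21 3.105 0.491
v 3.559 3.644 2.347
v 3.2 3.786 0.421
v 2.854 4.331 0.647
v 2.333 4.485 1.063
v 1.882 4.176 1.474
v 1.711 3.55 1.688
v 1.901 2.898 1.605
v 2.362 2.526 1.264
v 2.879 2.608 0.824
f 2 1 5
f 2 5 3
f 3 5 6
f 3 6 4
f 5 1 7
f 5 7 6
f 6 7 8
f 6 8 4
f 7 1 9
f 7 9 8
f 8 9 10
f 8 10 4
f 9 1 11
f 9 11 10
f 10 11 12
f 10 12 4
f 11 1 13
f 11 13 12
f 12 13 14
f 12 14 4
f 13 1 15
f 13 15 14
f 14 15 16
f 14 16 4
f 15 1 17
f 15 17 16
f 16 17 18
f 16 18 4
f 17 1 19
f 17 19 18
f 18 19 20
f 18 20 4
f 19 1 21
f 19 21 20
f 20 21 22
f 20 22 4
f 21 1 23
f 21 23 22
f 22 23 24
f 22 24 4
f 23 1 25
f 23 25 24
f 24 25 26
f 24 26 4
f 25 1 2
f 25 2 26
f 26 2 3
f 26 3 4
f 27 64 43
f 64 38 67
f 43 67 32
f 64 67 43
f 27 43 39
f 43 32 44
f 39 44 28
f 43 44 39
f 27 39 48
f 39 28 49
f 48 49 34
f 39 49 48
f 27 48 60
f 48 34 63
f 60 63 37
f 48 63 60
f 27 60 64
f 60 37 68
f 64 68 38
f 60 68 64
f 28 44 55
f 44 32 58
f 55 58 36
f 44 58 55
f 32 67 45
f 67 38 66
f 45 66 31
f 67 66 45
f 38 68 65
f 68 37 61
f 65 61 29
f 68 61 65
f 37 63 62
f 63 34 50
f 62 50 33
f 63 50 62
f 34 49 54
f 49 28 51
f 54 51 35
f 49 51 54
f 30 56 42
f 56 36 57
f 42 57 31
f 56 57 42
f 30 42 40
f 42 31 41
f 40 41 29
f 42 41 40
f 30 40 47
f 40 29 46
f 47 46 33
f 40 46 47
f 30 47 52
f 47 33 53
f 52 53 35
f 47 53 52
f 30 52 56
f 52 35 59
f 56 59 36
f 52 59 56
f 31 57 45
f 57 36 58
f 45 58 32
f 57 58 45
f 29 41 65
f 41 31 66
f 65 66 38
f 41 66 65
f 33 46 62
f 46 29 61
f 62 61 37
f 46 61 62
f 35 53 54
f 53 33 50
f 54 50 34
f 53 50 54
f 36 59 55
f 59 35 51
f 55 51 28
f 59 51 55
f 70 69 72
f 70 72 71
f 72 69 73
f 72 73 71
f 73 69 74
f 73 74 71
f 74 69 75
f 74 75 71
f 75 69 76
f 75 76 71
f 76 69 77
f 76 77 71
f 77 69 78
f 77 78 71
f 78 69 79
f 78 79 71
f 79 69 80
f 79 80 71
f 80 69 81
f 80 81 71
f 81 69 70
f 81 70 71
f 83 82 86
f 83 86 84
f 84 86 87
f 84 87 85
f 86 82 88
f 86 88 87
f 87 88 89
f 87 89 85
f 88 82 90
f 88 90 89
f 89 90 91
f 89 91 85
f 90 82 92
f 90 92 91
f 91 92 93
f 91 93 85
f 92 82 94
f 92 94 93
f 93 94 95
f 93 95 85
f 94 82 96
f 94 96 95
f 95 96 97
f 95 97 85
f 96 82 98
f 96 98 97
f 97 98 99
f 97 99 85
f 98 82 100
f 98 100 99
f 99 100 101
f 99 101 85
f 100 82 102
f 100 102 101
f 101 102 103
f 101 103 85
f 102 82 104
f 102 104 103
f 103 104 105
f 103 105 85
f 104 82 106
f 104 106 105
f 105 106 107
f 105 107 85
f 106 82 108
f 106 108 107
f 107 108 109
f 107 109 85
f 108 82 110
f 108 110 109
f 109 110 111
f 109 111 85
f 110 82 112
f 110 112 111
f 111 112 113
f 111 113 85
f 112 82 83
f 112 83 113
f 113 83 84
f 113 84 85
f 115 114 117
f 115 117 116
f 117 114 118
f 117 118 116
f 118 114 119
f 118 119 116
f 119 114 120
f 119 120 116
f 120 114 121
f 120 121 116
f 121 114 122
f 121 122 116
f 122 114 123
f 122 123 116
f 123 114 124
f 123 124 116
f 124 114 115
f 124 115 116



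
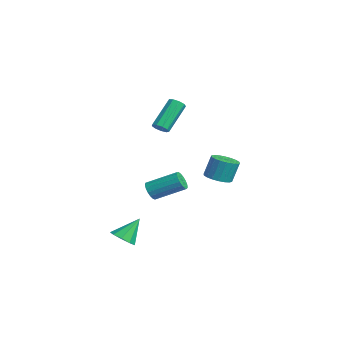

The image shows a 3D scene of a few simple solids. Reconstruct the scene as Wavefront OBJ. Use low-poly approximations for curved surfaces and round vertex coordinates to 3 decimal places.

v -2.101 2.776 -2.543
v -1.315 2.562 -2.448
v -1.353 3.01 -1.122
v -2.139 3.224 -1.217
v -1.292 2.907 -2.564
v -1.33 3.355 -1.238
v -1.429 3.227 -2.676
v -1.467 3.674 -1.35
v -1.699 3.457 -2.761
v -1.737 3.904 -1.435
v -2.048 3.552 -2.803
v -2.087 4 -1.477
v -2.409 3.494 -2.794
v -2.447 3.941 -1.468
v -2.708 3.293 -2.735
v -2.746 3.741 -1.409
v -2.887 2.99 -2.638
v -2.925 3.438 -1.312
v -2.91 2.645 -2.522
v -2.948 3.093 -1.196
v -2.773 2.326 -2.41
v -2.811 2.773 -1.084
v -2.503 2.096 -2.325
v -2.541 2.543 -0.999
v -2.153 2 -2.283
v -2.192 2.448 -0.957
v -1.793 2.059 -2.292
v -1.831 2.506 -0.966
v -1.494 2.259 -2.351
v -1.532 2.707 -1.025
v 3.734 -4.196 -3.653
v 4.479 -4.047 -3.642
v 3.526 -3.244 -2.447
v 4.234 -3.708 -3.952
v 3.755 -3.598 -4.121
v 3.267 -3.768 -4.072
v 2.996 -4.138 -3.826
v 3.072 -4.535 -3.499
v 3.457 -4.774 -3.244
v 3.972 -4.742 -3.18
v 4.375 -4.455 -3.337
v -2.938 -0.794 -3.443
v -2.412 -0.815 -3.807
v -1.736 0.773 -2.921
v -2.262 0.794 -2.557
v -2.607 -0.642 -3.969
v -1.93 0.946 -3.083
v -2.877 -0.503 -4.01
v -2.2 1.084 -3.124
v -3.161 -0.432 -3.922
v -2.484 1.156 -3.035
v -3.394 -0.443 -3.723
v -2.718 1.145 -2.837
v -3.523 -0.534 -3.461
v -2.846 1.053 -2.575
v -3.518 -0.685 -3.194
v -2.841 0.902 -2.308
v -3.38 -0.861 -2.985
v -2.703 0.726 -2.099
v -3.141 -1.022 -2.88
v -2.464 0.566 -1.994
v -2.855 -1.13 -2.905
v -2.179 0.458 -2.019
v -2.589 -1.161 -3.052
v -1.912 0.427 -2.166
v -2.402 -1.108 -3.29
v -1.726 0.48 -2.403
v -2.339 -0.983 -3.562
v -1.662 0.604 -2.676
v -1.871 -0.546 1.632
v -1.425 -0.281 1.672
v -2.264 0.911 3.128
v -2.709 0.646 3.088
v -1.635 -0.13 1.428
v -2.473 1.062 2.883
v -1.955 -0.174 1.279
v -2.793 1.018 2.735
v -2.236 -0.391 1.295
v -3.074 0.801 2.751
v -2.346 -0.681 1.469
v -3.184 0.51 2.925
v -2.233 -0.908 1.72
v -3.072 0.284 3.175
v -1.952 -0.965 1.929
v -2.79 0.227 3.385
v -1.632 -0.826 1.999
v -2.47 0.366 3.455
v -1.424 -0.556 1.898
v -2.262 0.636 3.354
f 2 1 5
f 2 5 3
f 3 5 6
f 3 6 4
f 5 1 7
f 5 7 6
f 6 7 8
f 6 8 4
f 7 1 9
f 7 9 8
f 8 9 10
f 8 10 4
f 9 1 11
f 9 11 10
f 10 11 12
f 10 12 4
f 11 1 13
f 11 13 12
f 12 13 14
f 12 14 4
f 13 1 15
f 13 15 14
f 14 15 16
f 14 16 4
f 15 1 17
f 15 17 16
f 16 17 18
f 16 18 4
f 17 1 19
f 17 19 18
f 18 19 20
f 18 20 4
f 19 1 21
f 19 21 20
f 20 21 22
f 20 22 4
f 21 1 23
f 21 23 22
f 22 23 24
f 22 24 4
f 23 1 25
f 23 25 24
f 24 25 26
f 24 26 4
f 25 1 27
f 25 27 26
f 26 27 28
f 26 28 4
f 27 1 29
f 27 29 28
f 28 29 30
f 28 30 4
f 29 1 2
f 29 2 30
f 30 2 3
f 30 3 4
f 32 31 34
f 32 34 33
f 34 31 35
f 34 35 33
f 35 31 36
f 35 36 33
f 36 31 37
f 36 37 33
f 37 31 38
f 37 38 33
f 38 31 39
f 38 39 33
f 39 31 40
f 39 40 33
f 40 31 41
f 40 41 33
f 41 31 32
f 41 32 33
f 43 42 46
f 43 46 44
f 44 46 47
f 44 47 45
f 46 42 48
f 46 48 47
f 47 48 49
f 47 49 45
f 48 42 50
f 48 50 49
f 49 50 51
f 49 51 45
f 50 42 52
f 50 52 51
f 51 52 53
f 51 53 45
f 52 42 54
f 52 54 53
f 53 54 55
f 53 55 45
f 54 42 56
f 54 56 55
f 55 56 57
f 55 57 45
f 56 42 58
f 56 58 57
f 57 58 59
f 57 59 45
f 58 42 60
f 58 60 59
f 59 60 61
f 59 61 45
f 60 42 62
f 60 62 61
f 61 62 63
f 61 63 45
f 62 42 64
f 62 64 63
f 63 64 65
f 63 65 45
f 64 42 66
f 64 66 65
f 65 66 67
f 65 67 45
f 66 42 68
f 66 68 67
f 67 68 69
f 67 69 45
f 68 42 43
f 68 43 69
f 69 43 44
f 69 44 45
f 71 70 74
f 71 74 72
f 72 74 75
f 72 75 73
f 74 70 76
f 74 76 75
f 75 76 77
f 75 77 73
f 76 70 78
f 76 78 77
f 77 78 79
f 77 79 73
f 78 70 80
f 78 80 79
f 79 80 81
f 79 81 73
f 80 70 82
f 80 82 81
f 81 82 83
f 81 83 73
f 82 70 84
f 82 84 83
f 83 84 85
f 83 85 73
f 84 70 86
f 84 86 85
f 85 86 87
f 85 87 73
f 86 70 88
f 86 88 87
f 87 88 89
f 87 89 73
f 88 70 71
f 88 71 89
f 89 71 72
f 89 72 73



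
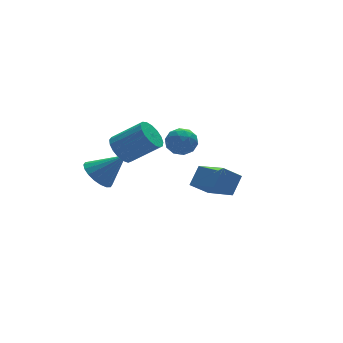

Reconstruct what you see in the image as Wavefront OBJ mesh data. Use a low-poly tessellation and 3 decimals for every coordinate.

v 2.947 1.327 -3.883
v 3.404 -0.607 -3.09
v 1.952 1.413 -3.099
v 2.409 -0.521 -2.306
v 3.711 1.881 -2.974
v 4.168 -0.053 -2.181
v 2.716 1.967 -2.19
v 3.173 0.033 -1.397
v -3.241 0.827 -0.751
v -2.541 1.356 -1.21
v -1.959 0.313 0.611
v -2.719 1.649 -0.932
v -3 1.778 -0.619
v -3.329 1.72 -0.332
v -3.64 1.484 -0.127
v -3.872 1.119 -0.047
v -3.98 0.696 -0.105
v -3.941 0.299 -0.292
v -3.763 0.006 -0.57
v -3.482 -0.124 -0.883
v -3.153 -0.065 -1.171
v -2.842 0.17 -1.375
v -2.609 0.536 -1.456
v -2.502 0.959 -1.397
v -2.367 -0.025 1.26
v -1.983 -0.421 0.562
v -0.649 -1.171 1.721
v -1.033 -0.775 2.42
v -1.789 -0.043 0.584
v -0.455 -0.793 1.743
v -1.727 0.34 0.761
v -0.393 -0.41 1.92
v -1.812 0.639 1.052
v -0.478 -0.111 2.211
v -2.024 0.786 1.391
v -0.69 0.036 2.55
v -2.315 0.747 1.7
v -0.981 -0.003 2.859
v -2.617 0.531 1.908
v -1.283 -0.219 3.068
v -2.862 0.188 1.968
v -1.528 -0.562 3.128
v -2.994 -0.204 1.866
v -1.66 -0.954 3.025
v -2.982 -0.555 1.625
v -1.648 -1.305 2.784
v -2.829 -0.785 1.3
v -1.495 -1.535 2.46
v -2.57 -0.84 0.967
v -1.236 -1.59 2.126
v -2.265 -0.709 0.7
v -0.931 -1.459 1.86
v -1.057 -2.696 3.321
v -0.413 -2.692 2.796
v -0.867 -4.008 3.544
v -0.223 -4.004 3.019
v -0.167 -3.609 3.748
v -0.285 -2.798 3.61
v -0.995 -3.902 2.73
v -1.113 -3.091 2.592
v -0.375 -3.437 2.431
v 0.137 -3.256 3.06
v -1.417 -3.444 3.28
v -0.905 -3.263 3.909
v -0.752 -2.579 3.039
v -0.528 -4.121 3.301
v -0.496 -3.889 3.729
v -0.117 -3.886 3.421
v -0.676 -2.641 3.517
v -0.298 -2.639 3.209
v -0.153 -3.178 3.768
v -0.982 -4.061 3.131
v -0.604 -4.059 2.823
v -1.163 -2.814 2.919
v -0.784 -2.811 2.611
v -1.127 -3.522 2.572
v -0.351 -3.015 2.516
v -0.239 -3.786 2.647
v -0.693 -3.726 2.477
v -0.762 -3.249 2.396
v -0.05 -2.908 2.885
v 0.062 -3.679 3.017
v 0.094 -3.447 3.445
v 0.025 -2.971 3.364
v -0.028 -3.346 2.671
v -1.342 -3.021 3.323
v -1.23 -3.792 3.455
v -1.305 -3.729 2.976
v -1.374 -3.253 2.895
v -1.041 -2.914 3.693
v -0.929 -3.685 3.824
v -0.518 -3.451 3.944
v -0.587 -2.974 3.863
v -1.252 -3.354 3.669
f 2 4 1
f 5 2 1
f 1 4 3
f 3 5 1
f 2 8 4
f 6 2 5
f 6 8 2
f 4 8 3
f 7 5 3
f 3 8 7
f 7 6 5
f 8 6 7
f 10 9 12
f 10 12 11
f 12 9 13
f 12 13 11
f 13 9 14
f 13 14 11
f 14 9 15
f 14 15 11
f 15 9 16
f 15 16 11
f 16 9 17
f 16 17 11
f 17 9 18
f 17 18 11
f 18 9 19
f 18 19 11
f 19 9 20
f 19 20 11
f 20 9 21
f 20 21 11
f 21 9 22
f 21 22 11
f 22 9 23
f 22 23 11
f 23 9 24
f 23 24 11
f 24 9 10
f 24 10 11
f 26 25 29
f 26 29 27
f 27 29 30
f 27 30 28
f 29 25 31
f 29 31 30
f 30 31 32
f 30 32 28
f 31 25 33
f 31 33 32
f 32 33 34
f 32 34 28
f 33 25 35
f 33 35 34
f 34 35 36
f 34 36 28
f 35 25 37
f 35 37 36
f 36 37 38
f 36 38 28
f 37 25 39
f 37 39 38
f 38 39 40
f 38 40 28
f 39 25 41
f 39 41 40
f 40 41 42
f 40 42 28
f 41 25 43
f 41 43 42
f 42 43 44
f 42 44 28
f 43 25 45
f 43 45 44
f 44 45 46
f 44 46 28
f 45 25 47
f 45 47 46
f 46 47 48
f 46 48 28
f 47 25 49
f 47 49 48
f 48 49 50
f 48 50 28
f 49 25 51
f 49 51 50
f 50 51 52
f 50 52 28
f 51 25 26
f 51 26 52
f 52 26 27
f 52 27 28
f 53 90 69
f 90 64 93
f 69 93 58
f 90 93 69
f 53 69 65
f 69 58 70
f 65 70 54
f 69 70 65
f 53 65 74
f 65 54 75
f 74 75 60
f 65 75 74
f 53 74 86
f 74 60 89
f 86 89 63
f 74 89 86
f 53 86 90
f 86 63 94
f 90 94 64
f 86 94 90
f 54 70 81
f 70 58 84
f 81 84 62
f 70 84 81
f 58 93 71
f 93 64 92
f 71 92 57
f 93 92 71
f 64 94 91
f 94 63 87
f 91 87 55
f 94 87 91
f 63 89 88
f 89 60 76
f 88 76 59
f 89 76 88
f 60 75 80
f 75 54 77
f 80 77 61
f 75 77 80
f 56 82 68
f 82 62 83
f 68 83 57
f 82 83 68
f 56 68 66
f 68 57 67
f 66 67 55
f 68 67 66
f 56 66 73
f 66 55 72
f 73 72 59
f 66 72 73
f 56 73 78
f 73 59 79
f 78 79 61
f 73 79 78
f 56 78 82
f 78 61 85
f 82 85 62
f 78 85 82
f 57 83 71
f 83 62 84
f 71 84 58
f 83 84 71
f 55 67 91
f 67 57 92
f 91 92 64
f 67 92 91
f 59 72 88
f 72 55 87
f 88 87 63
f 72 87 88
f 61 79 80
f 79 59 76
f 80 76 60
f 79 76 80
f 62 85 81
f 85 61 77
f 81 77 54
f 85 77 81



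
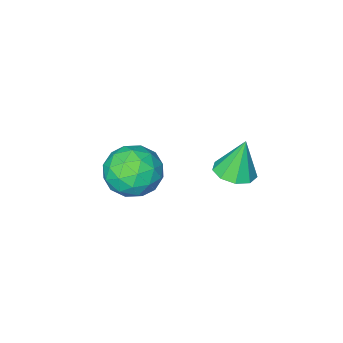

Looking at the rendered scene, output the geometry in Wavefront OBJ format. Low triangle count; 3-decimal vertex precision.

v 2.005 1.436 1.393
v 2.721 1.086 1.586
v 1.635 1.544 2.967
v 2.781 1.643 1.562
v 2.477 2.104 1.459
v 1.953 2.252 1.325
v 1.453 2.018 1.224
v 1.212 1.513 1.201
v 1.342 0.971 1.269
v 1.782 0.647 1.395
v 2.327 0.693 1.52
v 3.045 -1.585 -0.763
v 4.252 -1.649 -0.723
v 2.948 -3.531 -0.937
v 4.155 -3.595 -0.897
v 3.533 -3.277 0.09
v 3.593 -2.074 0.198
v 3.607 -3.106 -1.858
v 3.667 -1.903 -1.75
v 4.599 -2.589 -1.4
v 4.554 -2.694 -0.196
v 2.646 -2.486 -1.464
v 2.601 -2.591 -0.26
v 3.657 -1.446 -0.728
v 3.543 -3.734 -0.932
v 3.177 -3.547 -0.352
v 3.887 -3.584 -0.329
v 3.27 -1.696 -0.187
v 3.979 -1.733 -0.163
v 3.557 -2.69 0.315
v 3.221 -3.447 -1.497
v 3.93 -3.484 -1.473
v 3.313 -1.596 -1.331
v 4.023 -1.633 -1.308
v 3.643 -2.49 -1.975
v 4.571 -2.036 -1.102
v 4.513 -3.18 -1.204
v 4.191 -2.893 -1.769
v 4.227 -2.186 -1.706
v 4.544 -2.098 -0.394
v 4.487 -3.242 -0.497
v 4.121 -3.055 0.084
v 4.157 -2.348 0.147
v 4.748 -2.651 -0.792
v 2.713 -1.938 -1.163
v 2.656 -3.082 -1.266
v 3.043 -2.832 -1.807
v 3.079 -2.125 -1.744
v 2.687 -2 -0.456
v 2.629 -3.144 -0.558
v 2.973 -2.994 0.046
v 3.009 -2.287 0.109
v 2.452 -2.529 -0.868
f 2 1 4
f 2 4 3
f 4 1 5
f 4 5 3
f 5 1 6
f 5 6 3
f 6 1 7
f 6 7 3
f 7 1 8
f 7 8 3
f 8 1 9
f 8 9 3
f 9 1 10
f 9 10 3
f 10 1 11
f 10 11 3
f 11 1 2
f 11 2 3
f 12 49 28
f 49 23 52
f 28 52 17
f 49 52 28
f 12 28 24
f 28 17 29
f 24 29 13
f 28 29 24
f 12 24 33
f 24 13 34
f 33 34 19
f 24 34 33
f 12 33 45
f 33 19 48
f 45 48 22
f 33 48 45
f 12 45 49
f 45 22 53
f 49 53 23
f 45 53 49
f 13 29 40
f 29 17 43
f 40 43 21
f 29 43 40
f 17 52 30
f 52 23 51
f 30 51 16
f 52 51 30
f 23 53 50
f 53 22 46
f 50 46 14
f 53 46 50
f 22 48 47
f 48 19 35
f 47 35 18
f 48 35 47
f 19 34 39
f 34 13 36
f 39 36 20
f 34 36 39
f 15 41 27
f 41 21 42
f 27 42 16
f 41 42 27
f 15 27 25
f 27 16 26
f 25 26 14
f 27 26 25
f 15 25 32
f 25 14 31
f 32 31 18
f 25 31 32
f 15 32 37
f 32 18 38
f 37 38 20
f 32 38 37
f 15 37 41
f 37 20 44
f 41 44 21
f 37 44 41
f 16 42 30
f 42 21 43
f 30 43 17
f 42 43 30
f 14 26 50
f 26 16 51
f 50 51 23
f 26 51 50
f 18 31 47
f 31 14 46
f 47 46 22
f 31 46 47
f 20 38 39
f 38 18 35
f 39 35 19
f 38 35 39
f 21 44 40
f 44 20 36
f 40 36 13
f 44 36 40



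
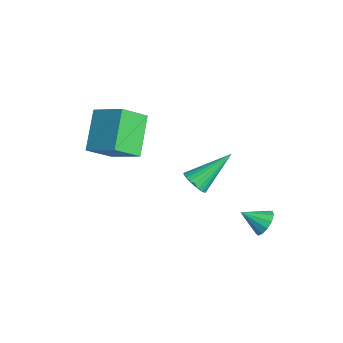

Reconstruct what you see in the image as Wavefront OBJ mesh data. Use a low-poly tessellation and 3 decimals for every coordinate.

v 0.393 0.512 1.696
v 0.958 0.782 1.456
v 0.147 2.188 3.004
v 0.78 0.883 1.294
v 0.543 0.928 1.192
v 0.284 0.909 1.167
v 0.041 0.83 1.223
v -0.148 0.703 1.35
v -0.255 0.546 1.53
v -0.263 0.385 1.736
v -0.171 0.242 1.935
v 0.006 0.141 2.098
v 0.243 0.097 2.199
v 0.503 0.116 2.224
v 0.746 0.195 2.169
v 0.935 0.322 2.041
v 1.042 0.479 1.861
v 1.05 0.64 1.656
v 0.541 3.626 -1.756
v 0.943 3.199 -2.156
v 0.159 2.654 -1.104
v 1.172 3.314 -1.849
v 1.201 3.529 -1.512
v 1.02 3.774 -1.253
v 0.687 3.972 -1.153
v 0.308 4.06 -1.245
v 0.002 4.01 -1.498
v -0.132 3.838 -1.834
v -0.053 3.599 -2.144
v 0.215 3.368 -2.331
v 0.586 3.219 -2.336
v -3.972 -1.976 0.328
v -3.677 -3.188 1.314
v -5.48 -1.228 1.697
v -5.185 -2.44 2.684
v -2.735 -1 1.156
v -2.44 -2.212 2.143
v -4.243 -0.252 2.526
v -3.948 -1.464 3.512
f 2 1 4
f 2 4 3
f 4 1 5
f 4 5 3
f 5 1 6
f 5 6 3
f 6 1 7
f 6 7 3
f 7 1 8
f 7 8 3
f 8 1 9
f 8 9 3
f 9 1 10
f 9 10 3
f 10 1 11
f 10 11 3
f 11 1 12
f 11 12 3
f 12 1 13
f 12 13 3
f 13 1 14
f 13 14 3
f 14 1 15
f 14 15 3
f 15 1 16
f 15 16 3
f 16 1 17
f 16 17 3
f 17 1 18
f 17 18 3
f 18 1 2
f 18 2 3
f 20 19 22
f 20 22 21
f 22 19 23
f 22 23 21
f 23 19 24
f 23 24 21
f 24 19 25
f 24 25 21
f 25 19 26
f 25 26 21
f 26 19 27
f 26 27 21
f 27 19 28
f 27 28 21
f 28 19 29
f 28 29 21
f 29 19 30
f 29 30 21
f 30 19 31
f 30 31 21
f 31 19 20
f 31 20 21
f 33 35 32
f 36 33 32
f 32 35 34
f 34 36 32
f 33 39 35
f 37 33 36
f 37 39 33
f 35 39 34
f 38 36 34
f 34 39 38
f 38 37 36
f 39 37 38

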